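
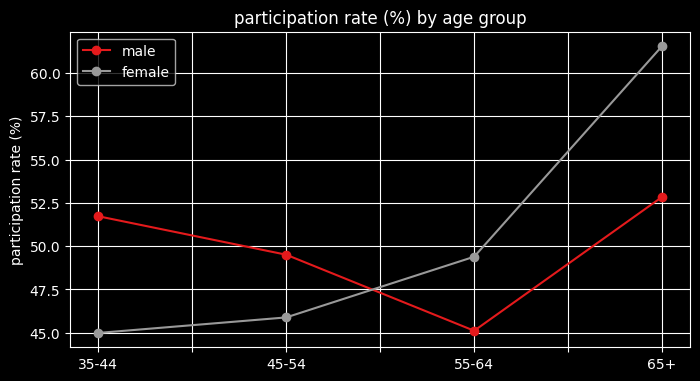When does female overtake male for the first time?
55-64

45-54: female ≈ 46 vs male ≈ 50 (not yet); 55-64: female ≈ 50 vs male ≈ 46 (first crossover).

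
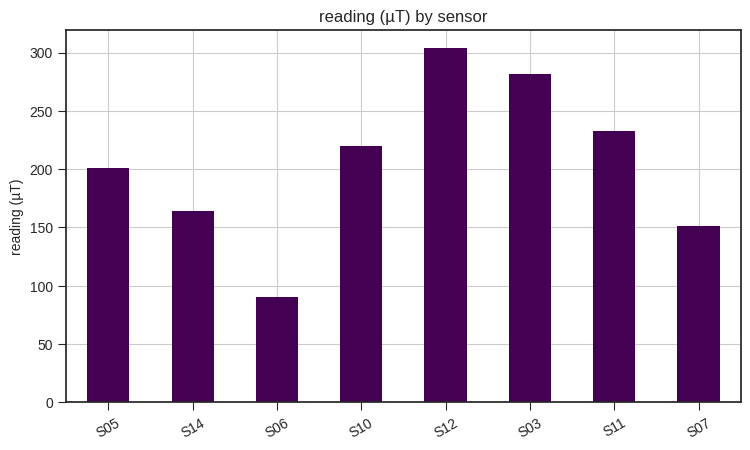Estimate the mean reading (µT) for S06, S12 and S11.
(100 + 300 + 250) / 3 ≈ 217.

≈ 217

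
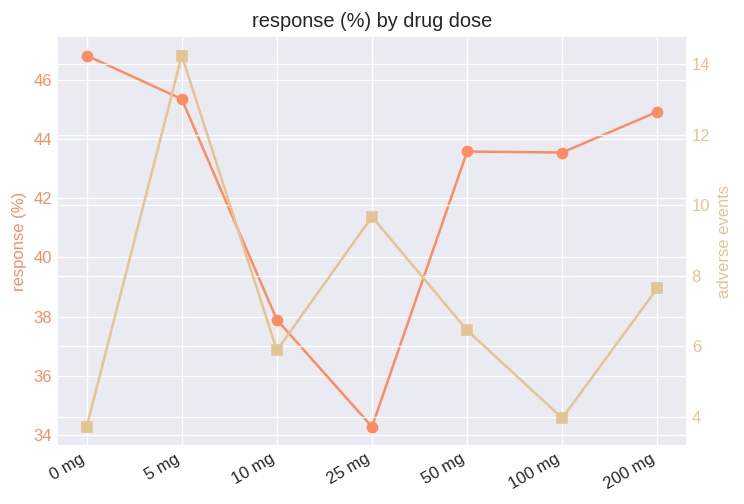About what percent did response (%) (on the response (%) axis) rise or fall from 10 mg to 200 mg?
10 mg ≈ 38, 200 mg ≈ 44; (44 − 38) / 38 ≈ +15.8%.

≈ +15.8%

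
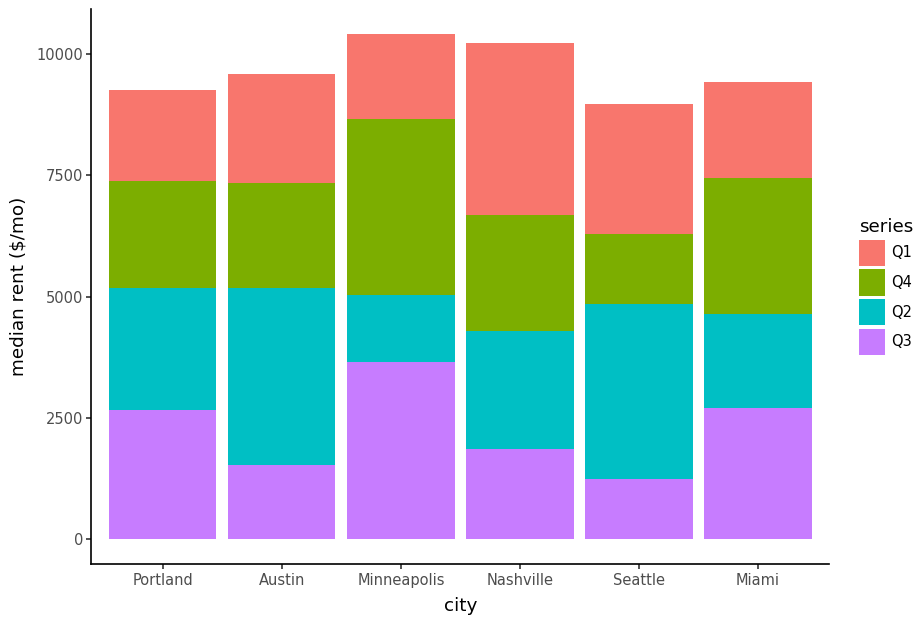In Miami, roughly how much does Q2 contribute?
≈ 2000

Q2 top ≈ 5000, bottom ≈ 3000; segment ≈ 2000.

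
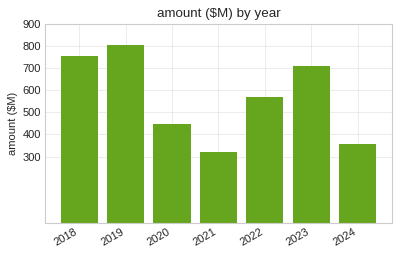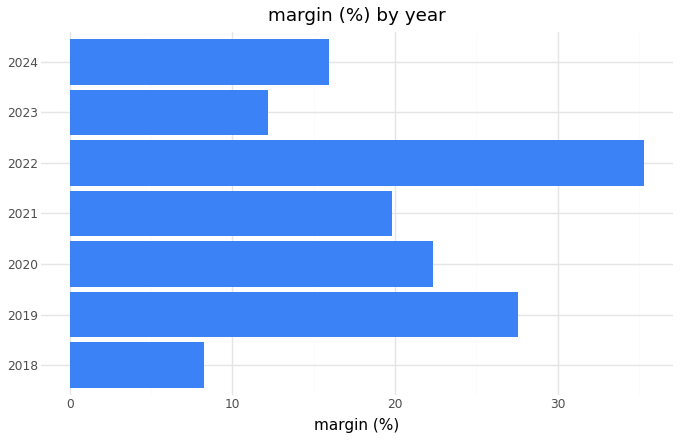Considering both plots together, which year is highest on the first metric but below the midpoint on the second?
2018

Chart 2 median margin (%) ≈ 20; below-median years: 2018, 2023, 2024. Among those, 2018 has the highest amount ($M) (≈ 800).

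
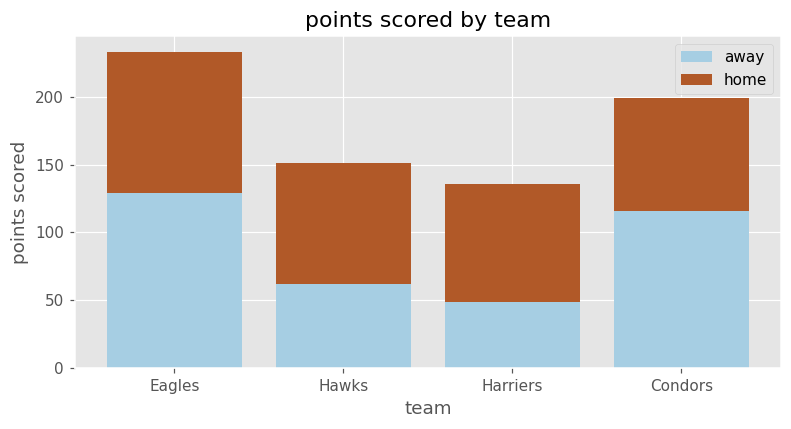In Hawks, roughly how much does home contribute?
≈ 100

home top ≈ 160, bottom ≈ 60; segment ≈ 100.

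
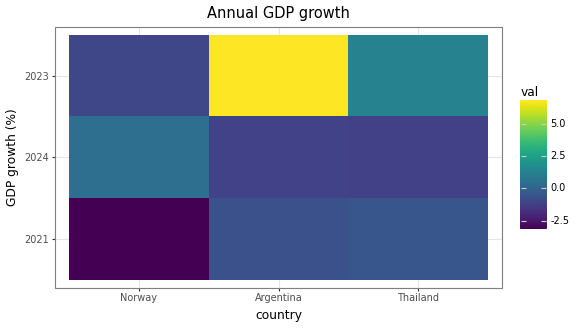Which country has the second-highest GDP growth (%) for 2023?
Thailand

Top 3 for 2023: Argentina ≈ 7, Thailand ≈ 1, Norway ≈ -1.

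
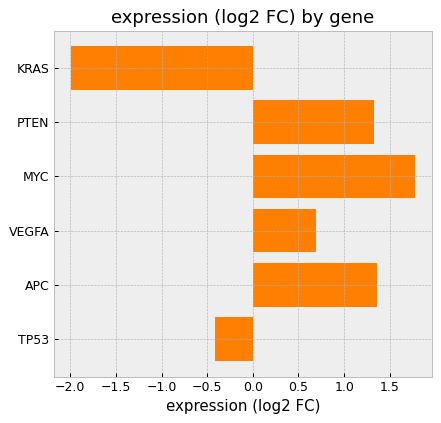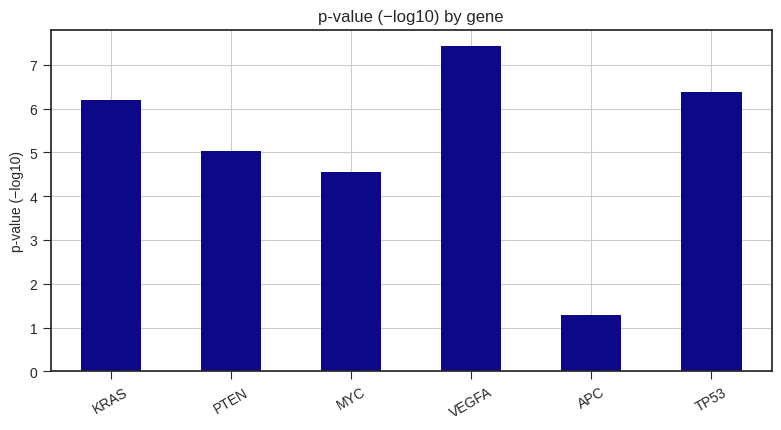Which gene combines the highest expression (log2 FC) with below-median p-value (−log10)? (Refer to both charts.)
MYC

Chart 2 median p-value (−log10) ≈ 6; below-median genes: PTEN, MYC, APC. Among those, MYC has the highest expression (log2 FC) (≈ 1.8).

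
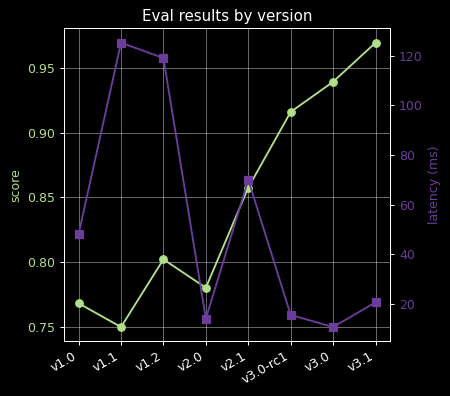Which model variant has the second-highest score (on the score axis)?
v3.0

Top 3 (on the score axis): v3.1 ≈ 0.96, v3.0 ≈ 0.94, v3.0-rc1 ≈ 0.92.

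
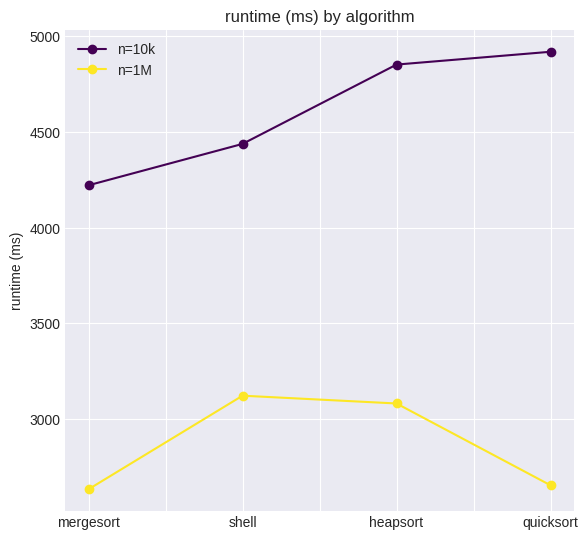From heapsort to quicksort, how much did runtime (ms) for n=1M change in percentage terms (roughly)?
heapsort ≈ 3000, quicksort ≈ 2600; (2600 − 3000) / 3000 ≈ -13.3%.

≈ -13.3%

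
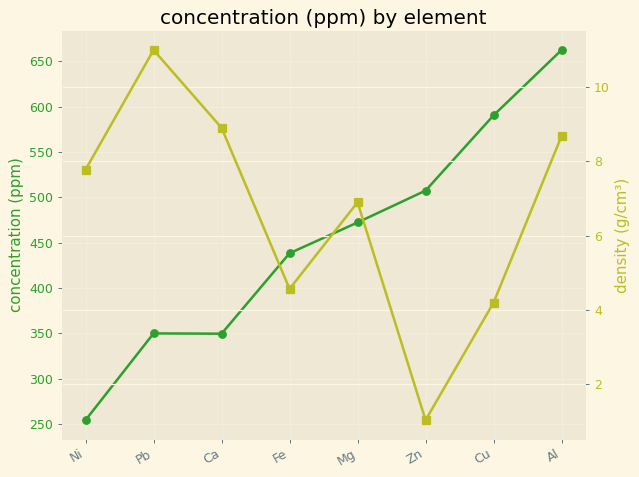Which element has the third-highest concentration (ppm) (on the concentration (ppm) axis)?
Top 4 (on the concentration (ppm) axis): Al ≈ 650, Cu ≈ 600, Zn ≈ 500, Mg ≈ 450.

Zn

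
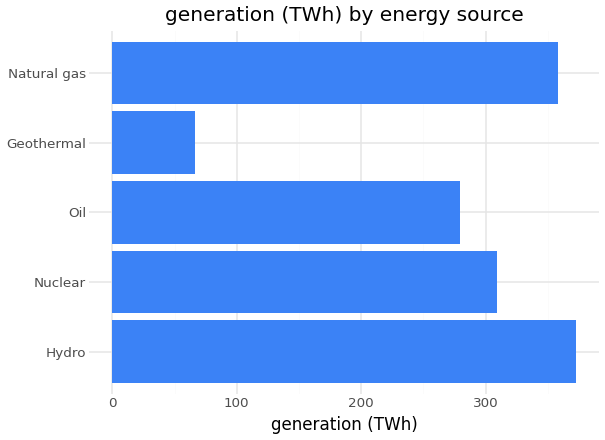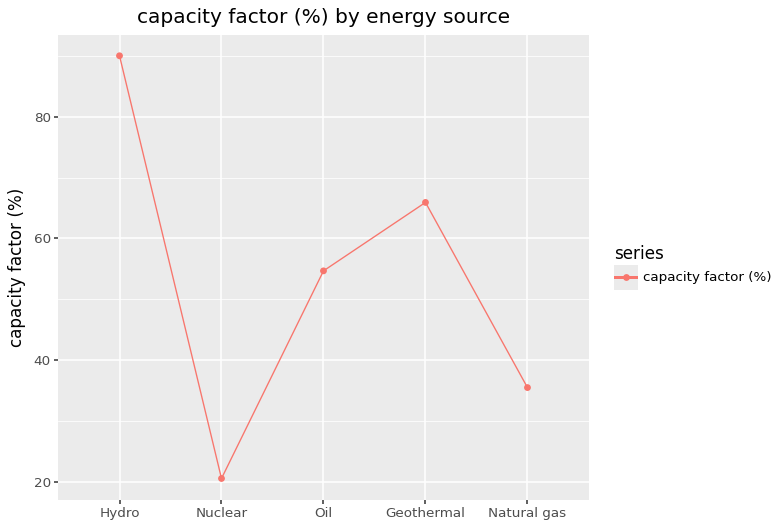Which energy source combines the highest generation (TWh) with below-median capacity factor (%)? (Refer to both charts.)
Natural gas

Chart 2 median capacity factor (%) ≈ 50; below-median energy sources: Nuclear, Natural gas. Among those, Natural gas has the highest generation (TWh) (≈ 350).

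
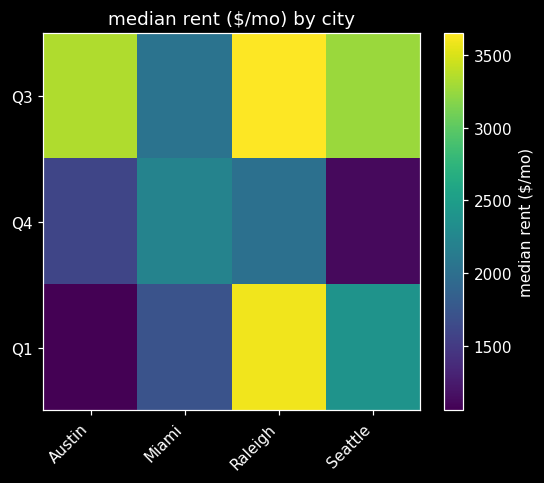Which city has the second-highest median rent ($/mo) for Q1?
Top 3 for Q1: Raleigh ≈ 3500, Seattle ≈ 2500, Miami ≈ 1500.

Seattle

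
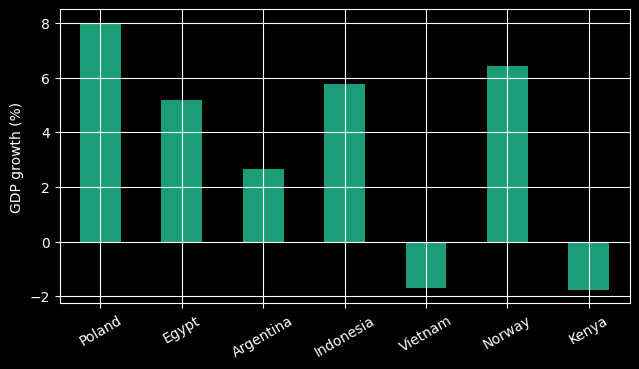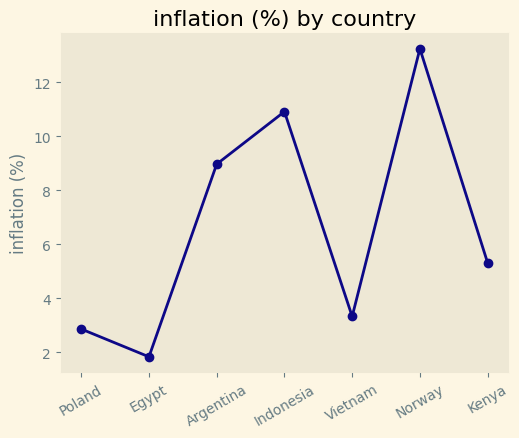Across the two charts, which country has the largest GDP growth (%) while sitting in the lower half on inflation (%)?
Chart 2 median inflation (%) ≈ 6; below-median countries: Poland, Egypt, Vietnam. Among those, Poland has the highest GDP growth (%) (≈ 8).

Poland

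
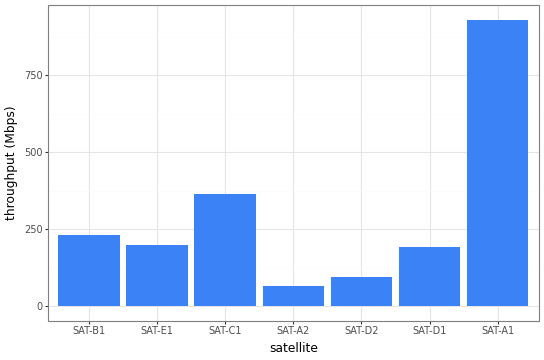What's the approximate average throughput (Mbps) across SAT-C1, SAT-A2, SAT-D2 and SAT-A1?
(400 + 100 + 100 + 900) / 4 ≈ 375.

≈ 375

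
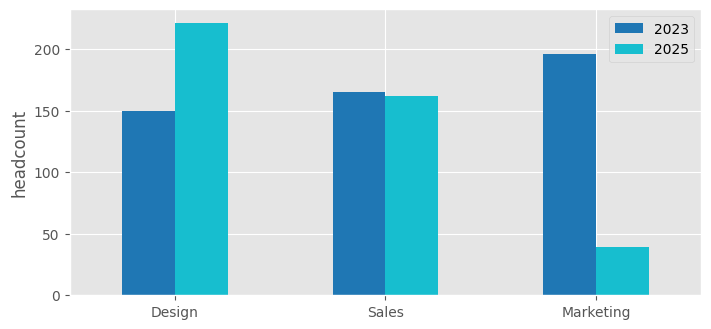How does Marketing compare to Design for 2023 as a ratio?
Marketing ≈ 200, Design ≈ 160; 200/160 ≈ 1.25.

≈ 1.25×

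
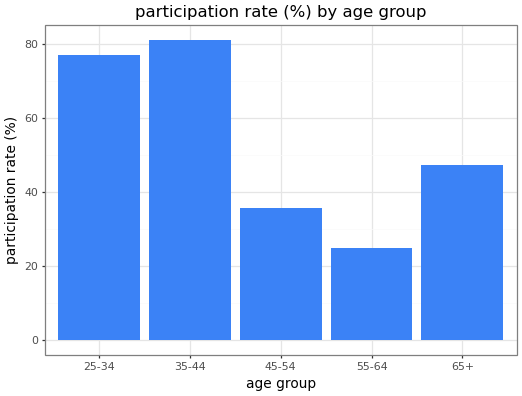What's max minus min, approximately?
Max 35-44 ≈ 80, min 55-64 ≈ 20; range ≈ 60.

≈ 60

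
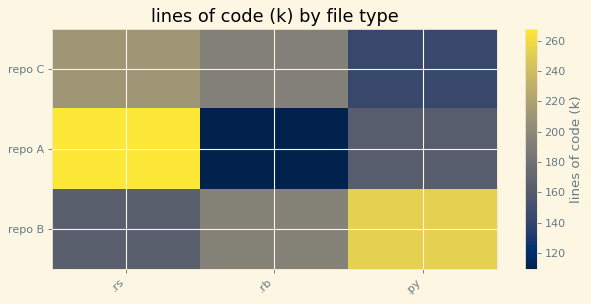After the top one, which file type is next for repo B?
.rb

Top 3 for repo B: .py ≈ 260, .rb ≈ 200, .rs ≈ 160.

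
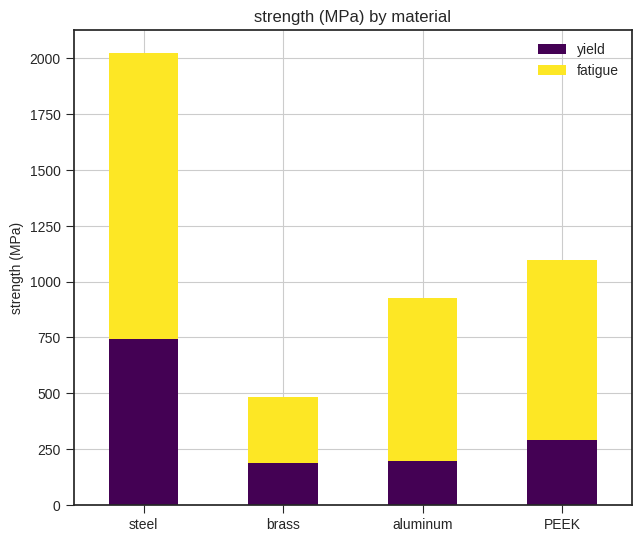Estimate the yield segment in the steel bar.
≈ 800

yield top ≈ 800, bottom ≈ 0; segment ≈ 800.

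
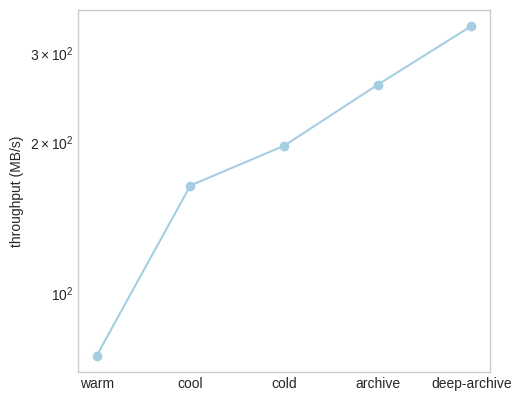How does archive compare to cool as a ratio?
archive ≈ 250, cool ≈ 175; 250/175 ≈ 1.43.

≈ 1.43×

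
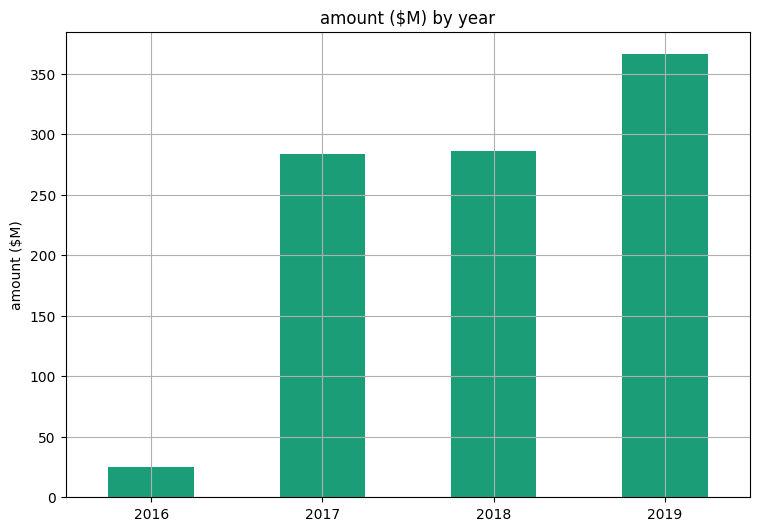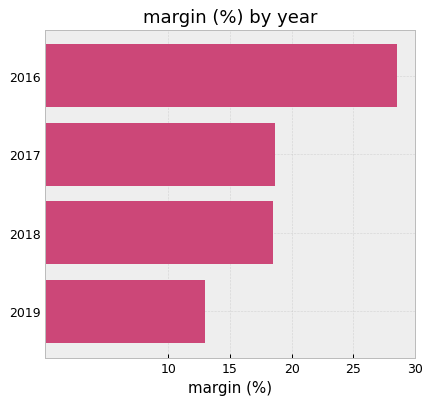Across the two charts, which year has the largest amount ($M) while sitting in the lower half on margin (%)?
Chart 2 median margin (%) ≈ 20; below-median years: 2018, 2019. Among those, 2019 has the highest amount ($M) (≈ 350).

2019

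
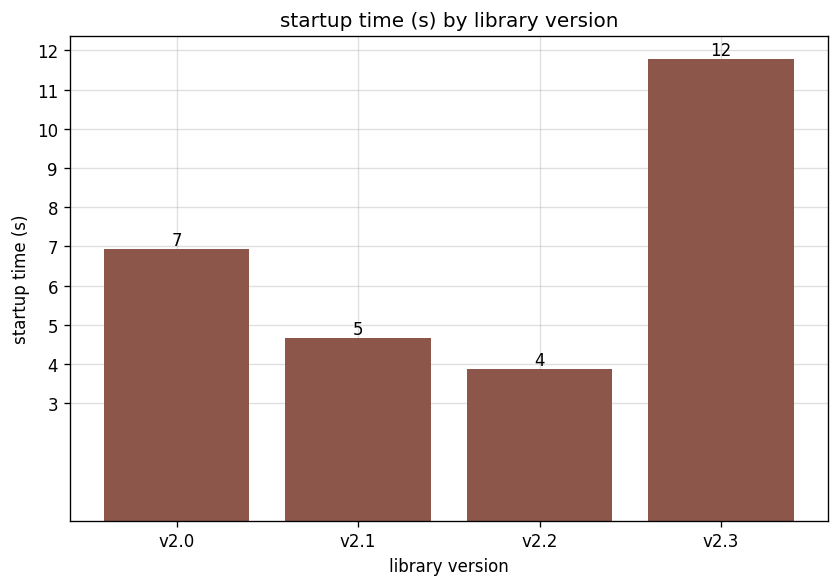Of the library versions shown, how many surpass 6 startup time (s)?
Above 6: v2.0, v2.3.

2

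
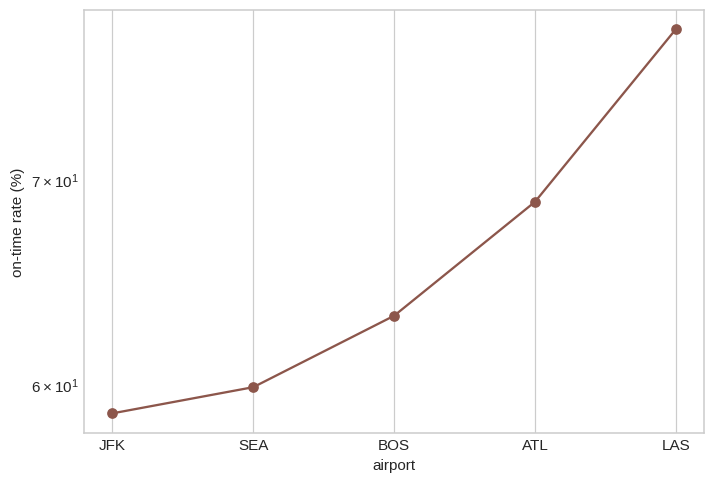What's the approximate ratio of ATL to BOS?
ATL ≈ 68, BOS ≈ 64; 68/64 ≈ 1.06.

≈ 1.06×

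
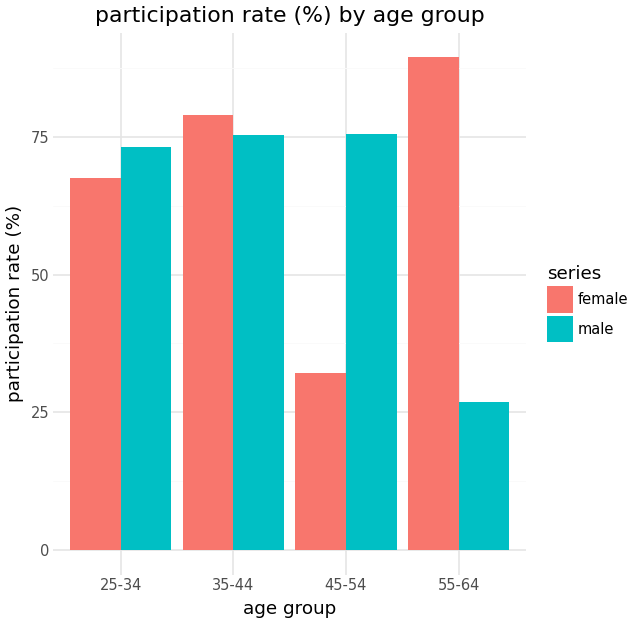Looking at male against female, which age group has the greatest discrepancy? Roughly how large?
55-64: male ≈ 30, female ≈ 90 → gap ≈ 60. Next-largest (45-54) is only ≈ 50.

55-64, ≈ 60 %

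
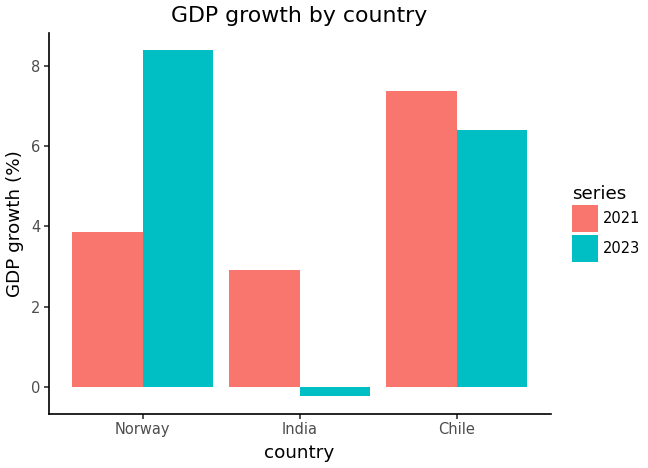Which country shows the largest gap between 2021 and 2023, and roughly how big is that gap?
Norway: 2021 ≈ 4, 2023 ≈ 8 → gap ≈ 4. Next-largest (India) is only ≈ 3.

Norway, ≈ 4 %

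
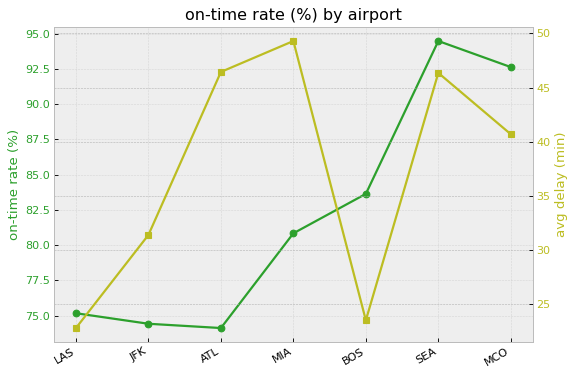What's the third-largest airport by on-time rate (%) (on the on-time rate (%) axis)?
Top 4 (on the on-time rate (%) axis): SEA ≈ 94, MCO ≈ 92, BOS ≈ 84, MIA ≈ 80.

BOS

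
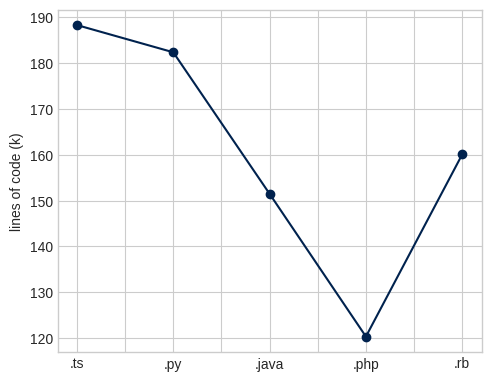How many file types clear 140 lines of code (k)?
Above 140: .ts, .py, .java, .rb.

4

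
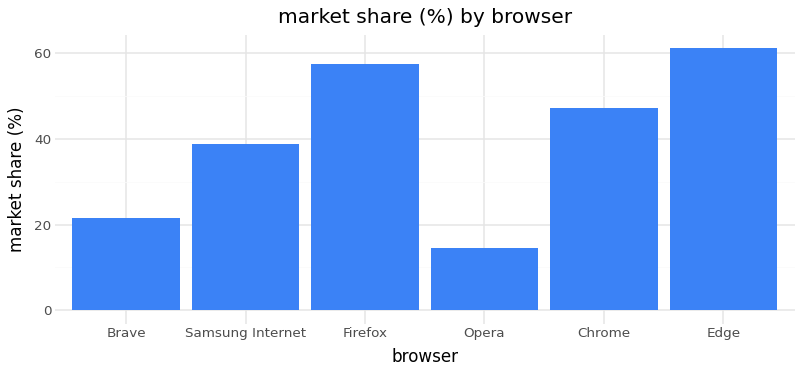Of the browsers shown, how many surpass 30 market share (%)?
4

Above 30: Samsung Internet, Firefox, Chrome, Edge.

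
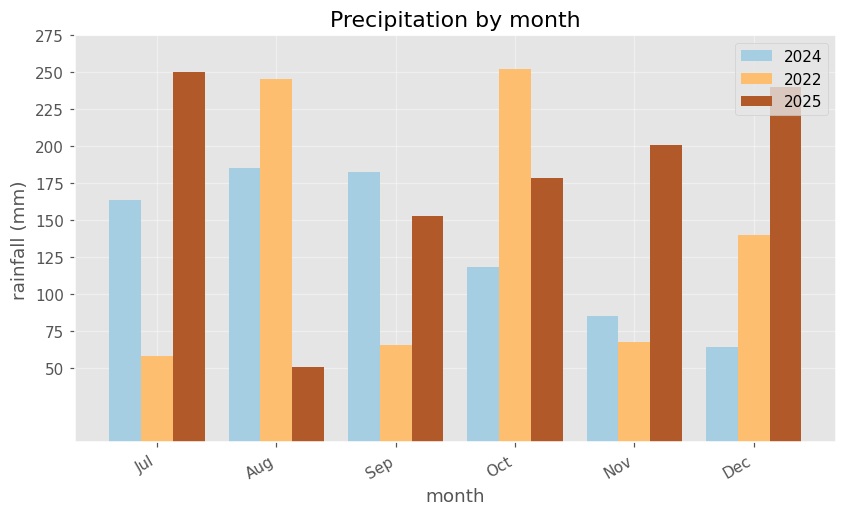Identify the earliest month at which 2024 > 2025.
Aug

Jul: 2024 ≈ 175 vs 2025 ≈ 250 (not yet); Aug: 2024 ≈ 175 vs 2025 ≈ 50 (first crossover).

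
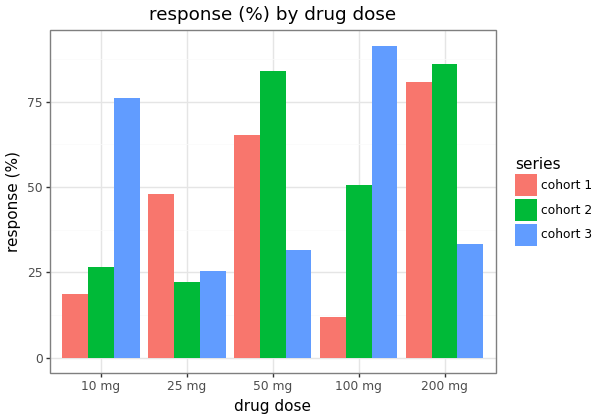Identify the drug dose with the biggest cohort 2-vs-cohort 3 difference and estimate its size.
200 mg, ≈ 60 %

200 mg: cohort 2 ≈ 90, cohort 3 ≈ 30 → gap ≈ 60. Next-largest (50 mg) is only ≈ 50.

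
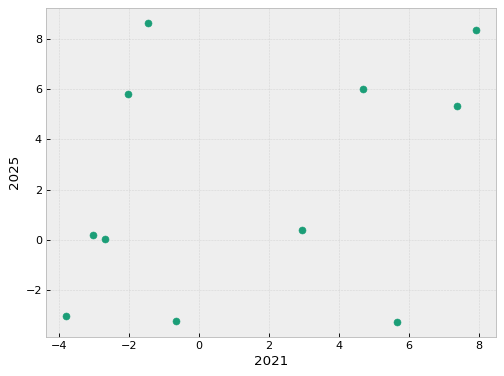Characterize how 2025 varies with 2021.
positive, weak

Points are positively correlated; weak (|r| ≈ 0.3).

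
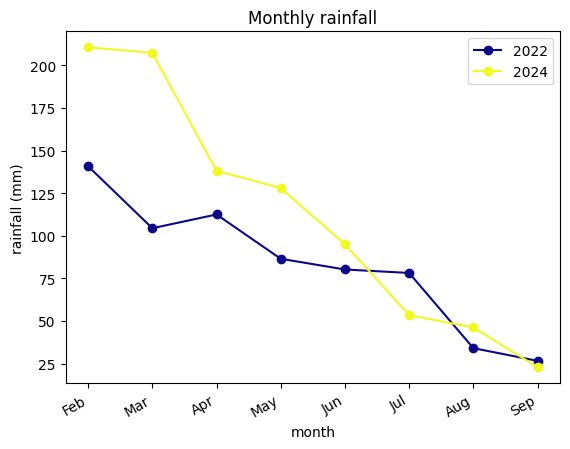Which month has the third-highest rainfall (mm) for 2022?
Mar

Top 4 for 2022: Feb ≈ 140, Apr ≈ 120, Mar ≈ 100, May ≈ 80.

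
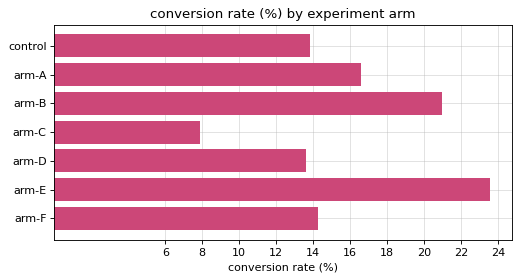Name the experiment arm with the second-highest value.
arm-B

Top 3: arm-E ≈ 24, arm-B ≈ 20, arm-A ≈ 16.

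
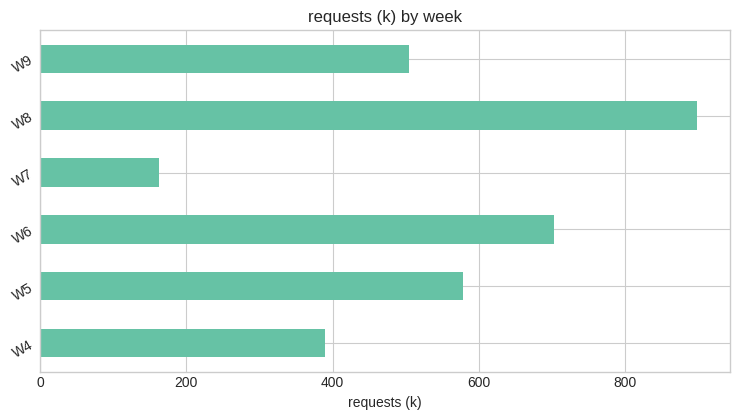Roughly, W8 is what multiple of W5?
W8 ≈ 900, W5 ≈ 600; 900/600 ≈ 1.5.

≈ 1.5×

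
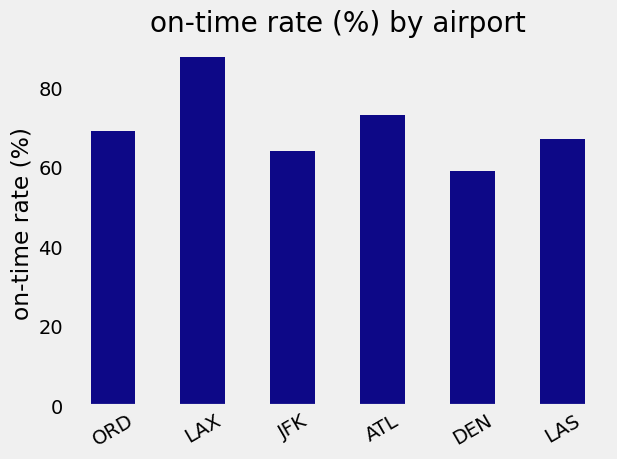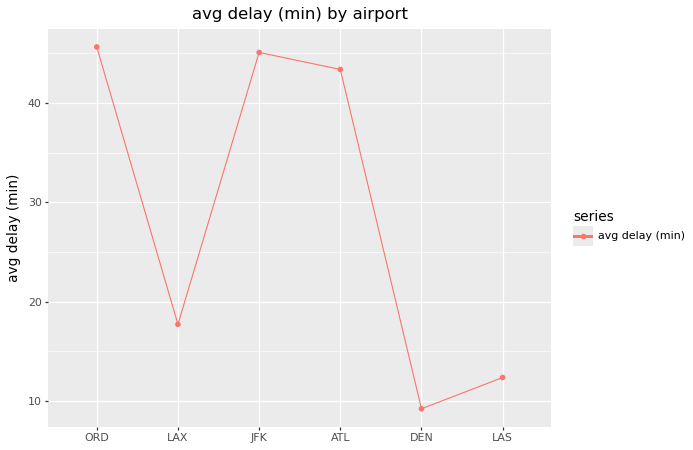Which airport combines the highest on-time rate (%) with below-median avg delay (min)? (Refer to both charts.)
Chart 2 median avg delay (min) ≈ 30; below-median airports: LAX, DEN, LAS. Among those, LAX has the highest on-time rate (%) (≈ 90).

LAX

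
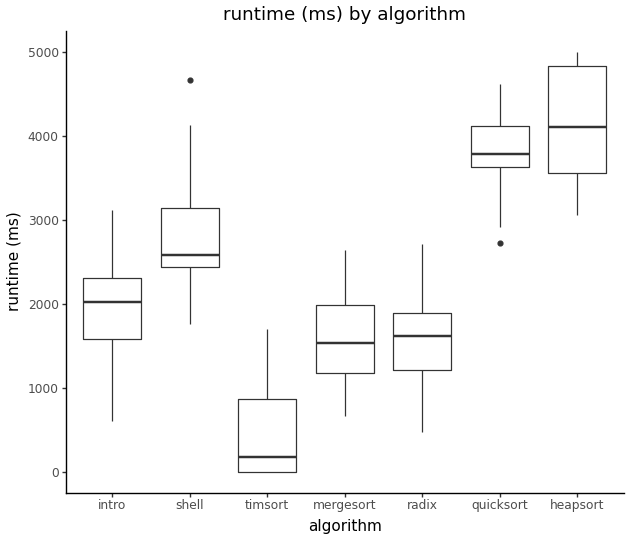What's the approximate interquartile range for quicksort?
Q3 ≈ 4000, Q1 ≈ 3500; IQR ≈ 500.

≈ 500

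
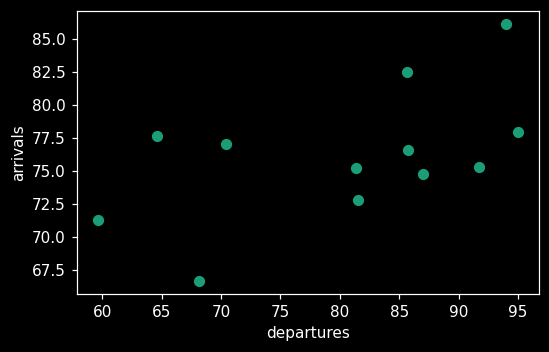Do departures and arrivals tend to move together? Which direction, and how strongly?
Points are positively correlated; moderate (|r| ≈ 0.6).

positive, moderate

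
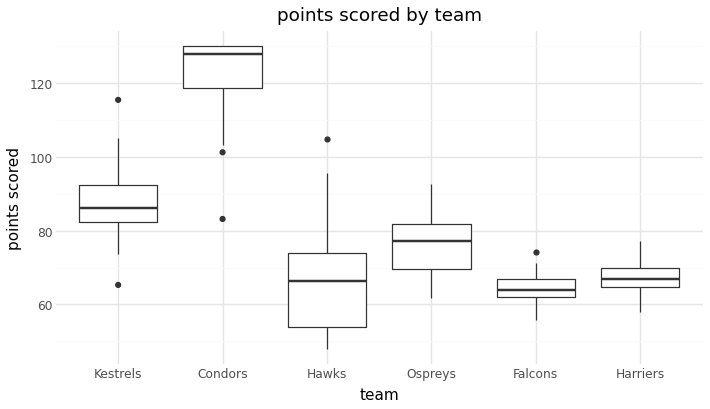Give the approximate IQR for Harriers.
Q3 ≈ 70, Q1 ≈ 65; IQR ≈ 5.

≈ 5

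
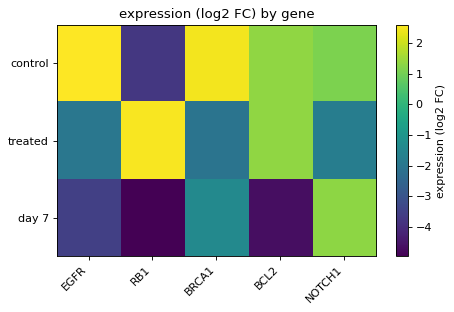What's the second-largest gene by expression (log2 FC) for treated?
BCL2

Top 3 for treated: RB1 ≈ 3, BCL2 ≈ 1, NOTCH1 ≈ -2.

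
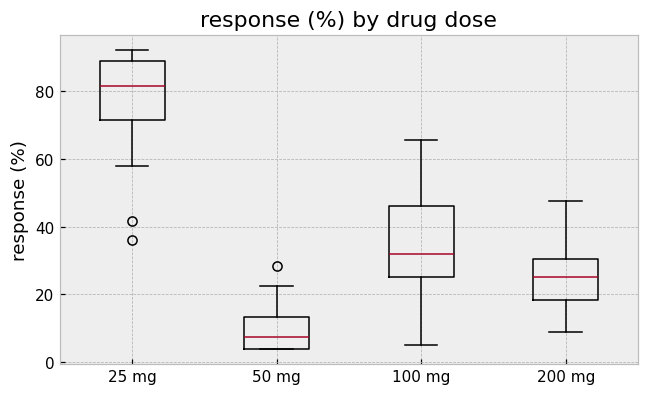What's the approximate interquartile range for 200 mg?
≈ 10

Q3 ≈ 30, Q1 ≈ 20; IQR ≈ 10.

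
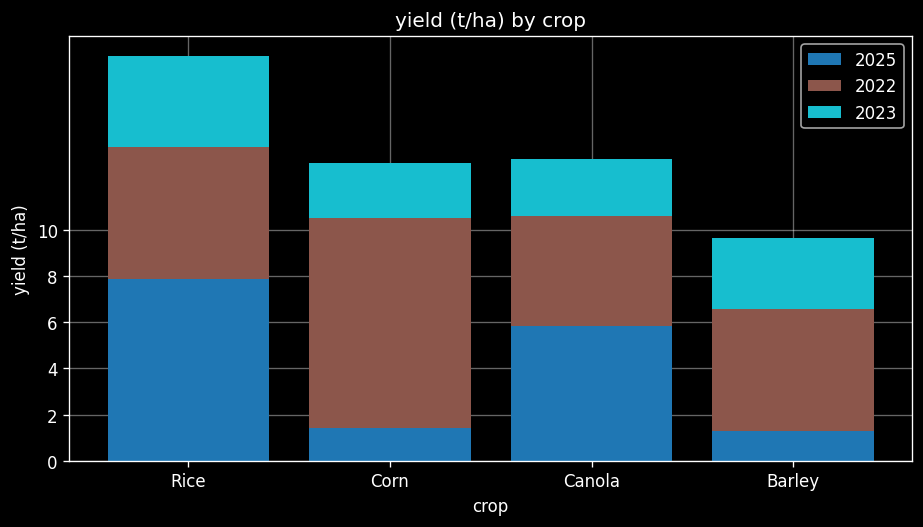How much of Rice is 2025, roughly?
≈ 8

2025 top ≈ 8, bottom ≈ 0; segment ≈ 8.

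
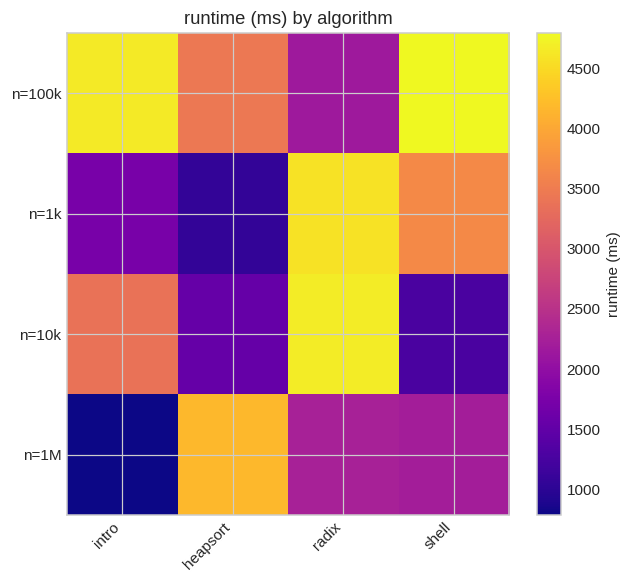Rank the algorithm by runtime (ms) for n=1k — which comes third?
Top 4 for n=1k: radix ≈ 4500, shell ≈ 3500, intro ≈ 1500, heapsort ≈ 1000.

intro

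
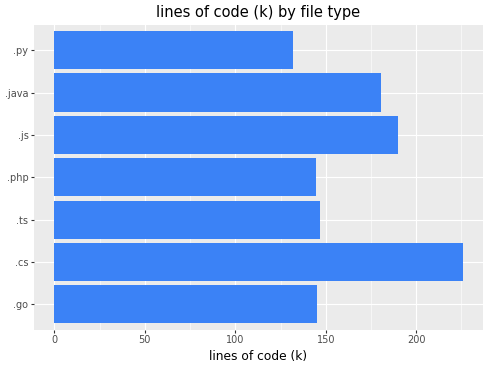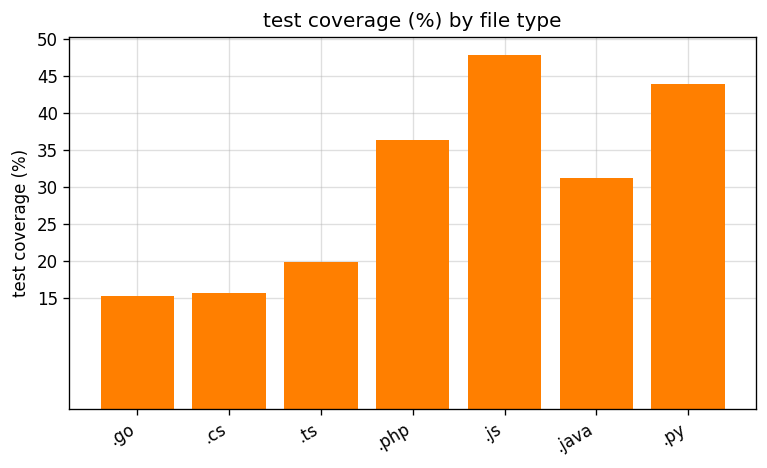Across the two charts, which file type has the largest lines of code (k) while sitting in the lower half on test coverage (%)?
Chart 2 median test coverage (%) ≈ 30; below-median file types: .go, .cs, .ts. Among those, .cs has the highest lines of code (k) (≈ 225).

.cs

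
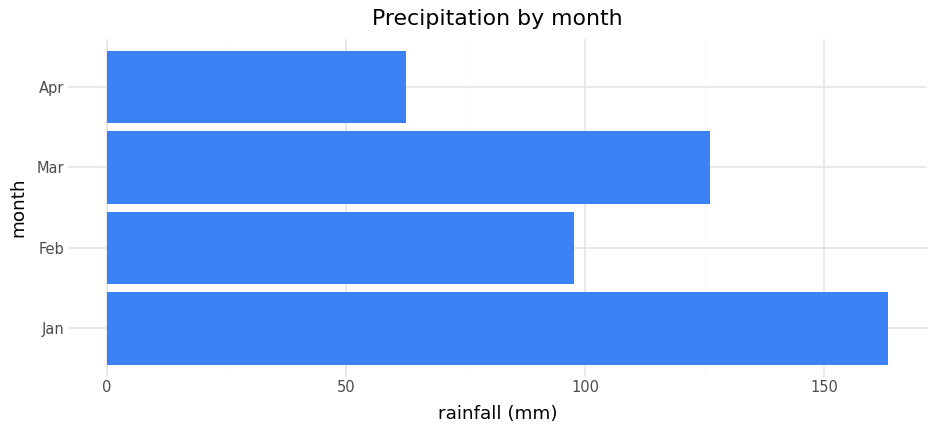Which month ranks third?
Feb

Top 4: Jan ≈ 160, Mar ≈ 120, Feb ≈ 100, Apr ≈ 60.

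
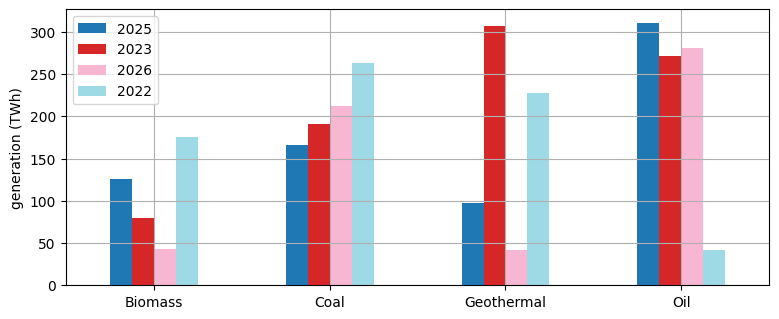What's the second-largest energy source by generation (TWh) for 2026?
Coal

Top 3 for 2026: Oil ≈ 300, Coal ≈ 200, Biomass ≈ 50.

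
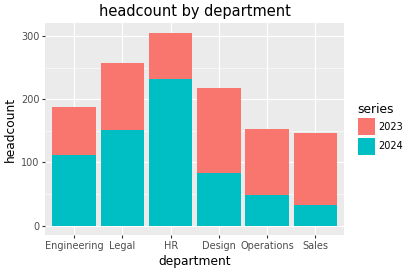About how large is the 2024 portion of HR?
2024 top ≈ 250, bottom ≈ 0; segment ≈ 250.

≈ 250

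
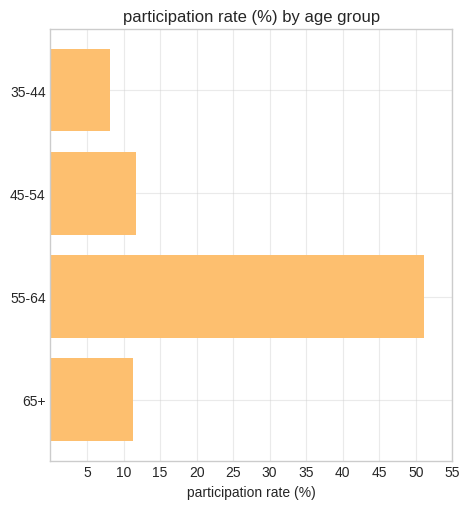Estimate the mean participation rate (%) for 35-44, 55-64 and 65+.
(10 + 50 + 10) / 3 ≈ 23.

≈ 23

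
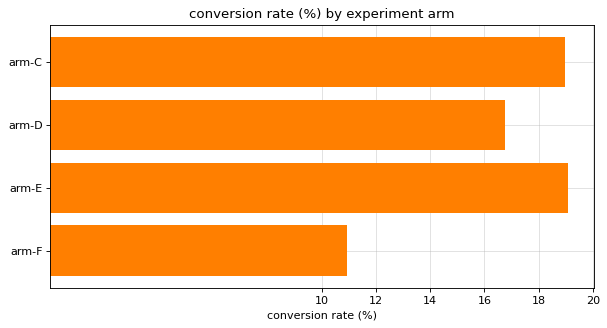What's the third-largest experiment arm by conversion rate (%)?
Top 4: arm-E ≈ 20, arm-C ≈ 18, arm-D ≈ 16, arm-F ≈ 10.

arm-D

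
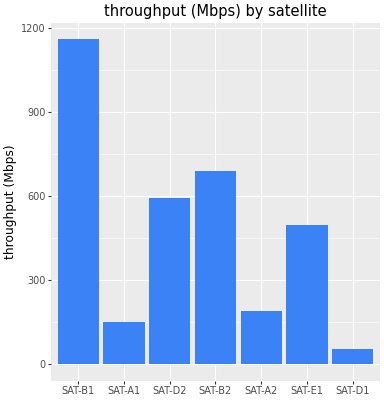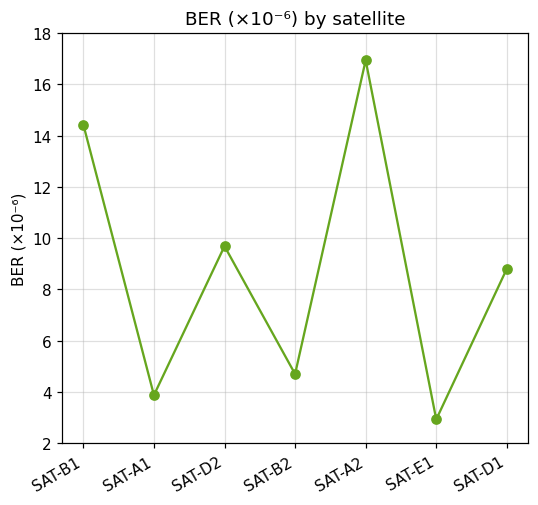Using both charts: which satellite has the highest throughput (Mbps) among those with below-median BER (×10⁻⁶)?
Chart 2 median BER (×10⁻⁶) ≈ 8; below-median satellites: SAT-A1, SAT-B2, SAT-E1. Among those, SAT-B2 has the highest throughput (Mbps) (≈ 600).

SAT-B2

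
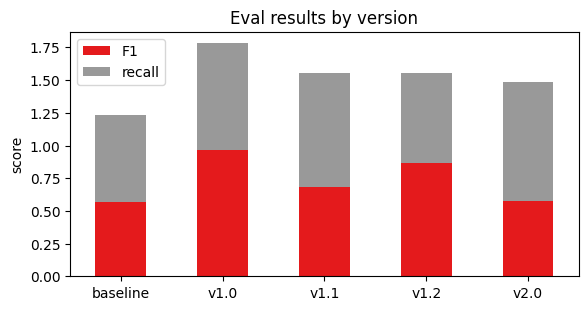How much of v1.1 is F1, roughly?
≈ 0.6

F1 top ≈ 0.6, bottom ≈ 0.0; segment ≈ 0.6.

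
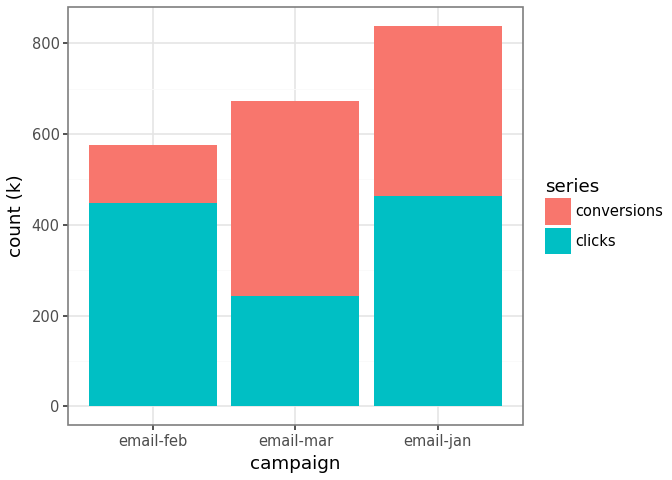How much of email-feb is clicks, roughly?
clicks top ≈ 400, bottom ≈ 0; segment ≈ 400.

≈ 400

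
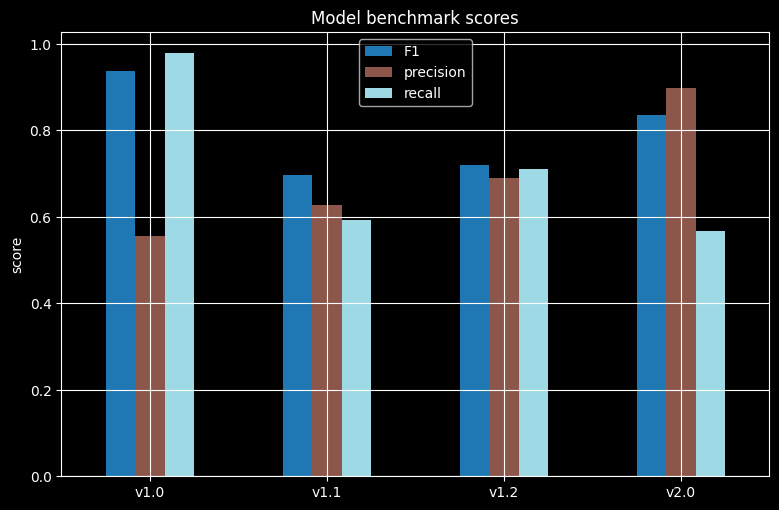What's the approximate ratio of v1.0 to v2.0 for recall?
≈ 1.67×

v1.0 ≈ 1.0, v2.0 ≈ 0.6; 1.0/0.6 ≈ 1.67.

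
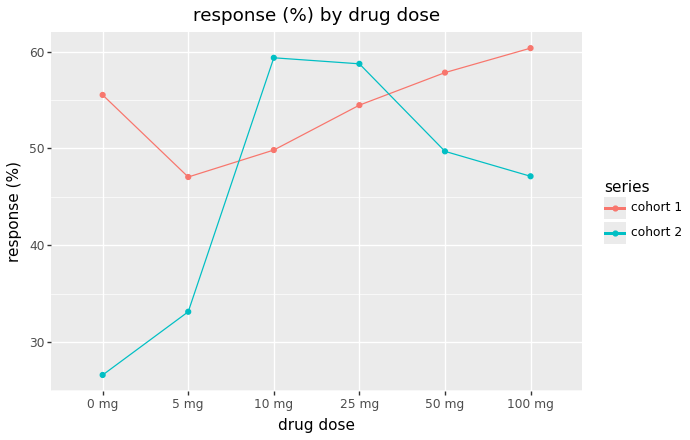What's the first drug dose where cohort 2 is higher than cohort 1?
5 mg: cohort 2 ≈ 35 vs cohort 1 ≈ 45 (not yet); 10 mg: cohort 2 ≈ 60 vs cohort 1 ≈ 50 (first crossover).

10 mg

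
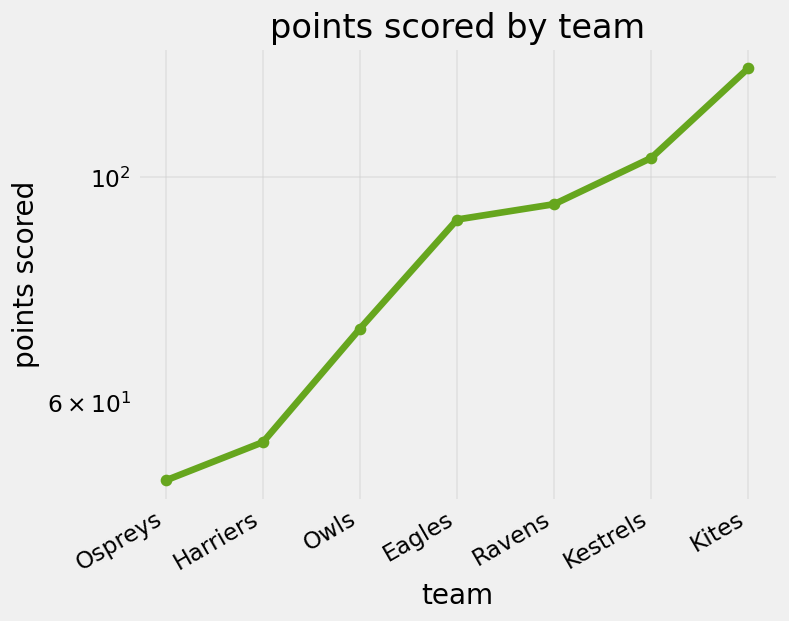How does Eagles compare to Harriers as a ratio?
Eagles ≈ 90, Harriers ≈ 50; 90/50 ≈ 1.8.

≈ 1.8×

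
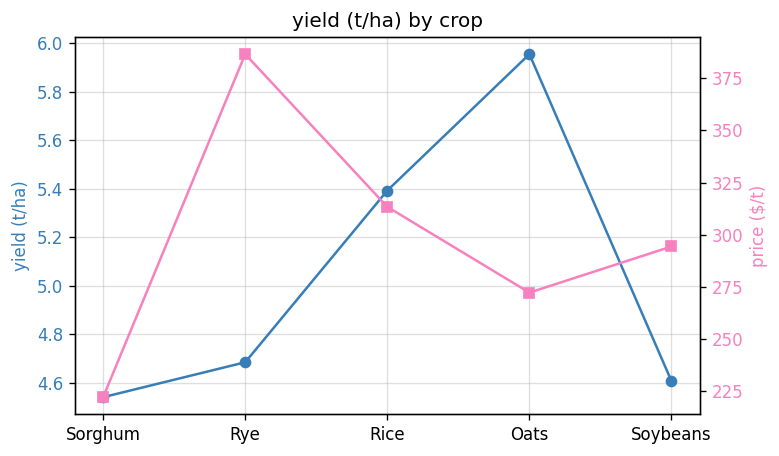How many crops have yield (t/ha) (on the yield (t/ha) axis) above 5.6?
Above 5.6: Oats.

1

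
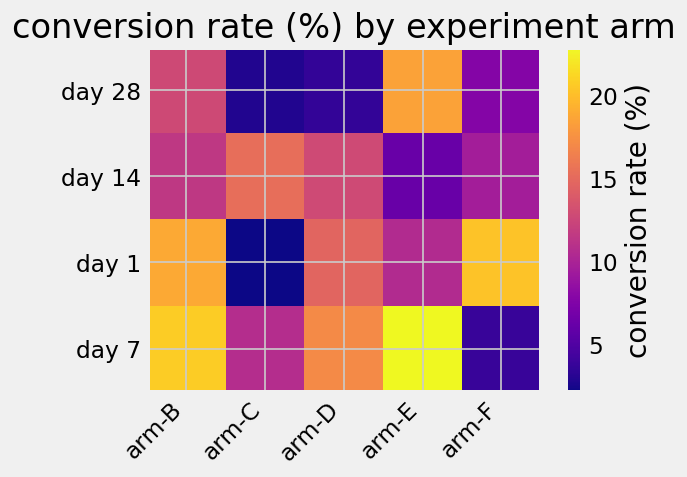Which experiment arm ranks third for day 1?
arm-D

Top 4 for day 1: arm-F ≈ 20, arm-B ≈ 18, arm-D ≈ 14, arm-E ≈ 10.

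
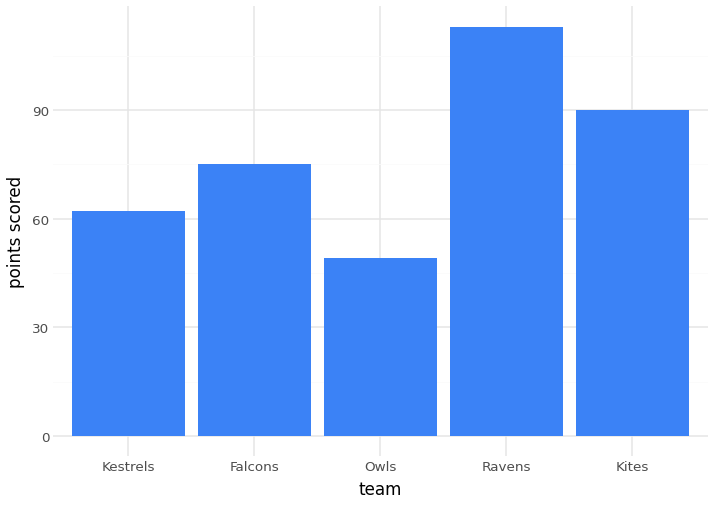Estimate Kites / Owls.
≈ 1.8×

Kites ≈ 90, Owls ≈ 50; 90/50 ≈ 1.8.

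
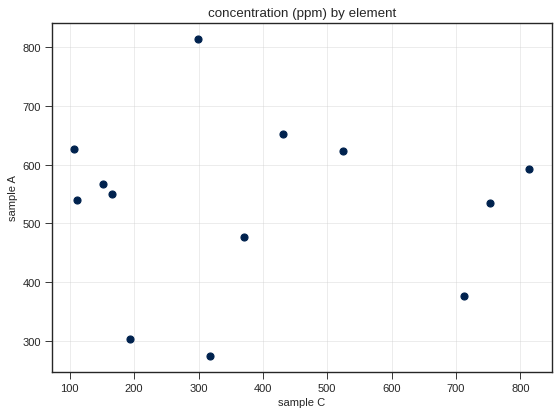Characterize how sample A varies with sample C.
no clear correlation

Points are roughly uncorrelated; weak (|r| ≈ 0.0).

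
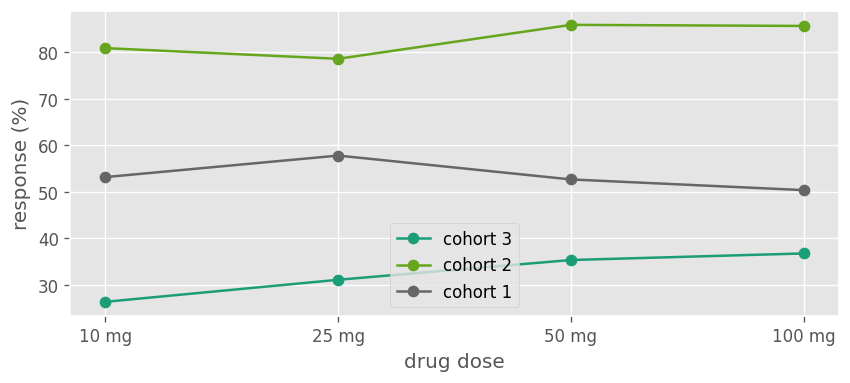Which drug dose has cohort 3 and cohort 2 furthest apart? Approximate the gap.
10 mg: cohort 3 ≈ 25, cohort 2 ≈ 80 → gap ≈ 55. Next-largest (50 mg) is only ≈ 50.

10 mg, ≈ 55 %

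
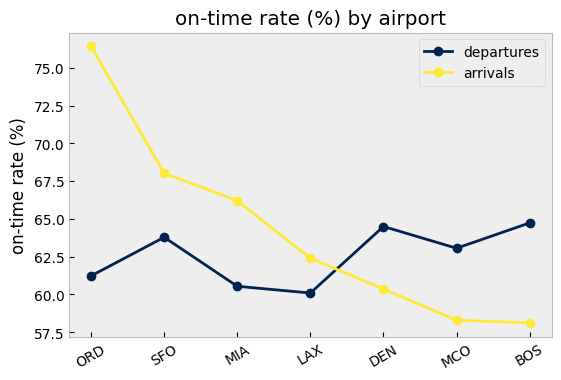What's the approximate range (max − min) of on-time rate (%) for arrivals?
≈ 18

Max ORD ≈ 76, min BOS ≈ 58; range ≈ 18.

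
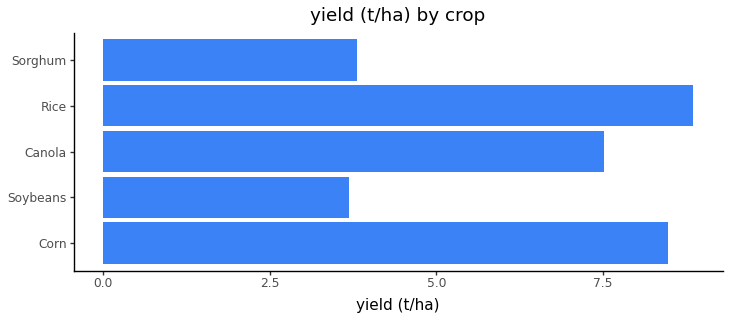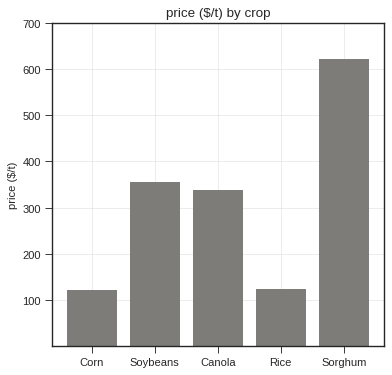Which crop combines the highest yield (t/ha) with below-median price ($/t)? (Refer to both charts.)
Chart 2 median price ($/t) ≈ 300; below-median crops: Corn, Rice. Among those, Rice has the highest yield (t/ha) (≈ 9).

Rice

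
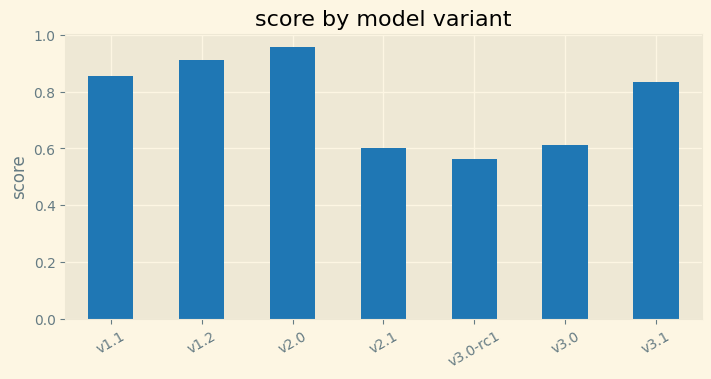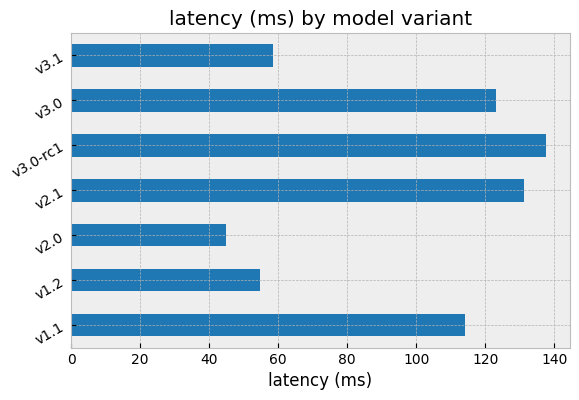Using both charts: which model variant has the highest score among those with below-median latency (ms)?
v2.0

Chart 2 median latency (ms) ≈ 120; below-median model variants: v1.2, v2.0, v3.1. Among those, v2.0 has the highest score (≈ 1).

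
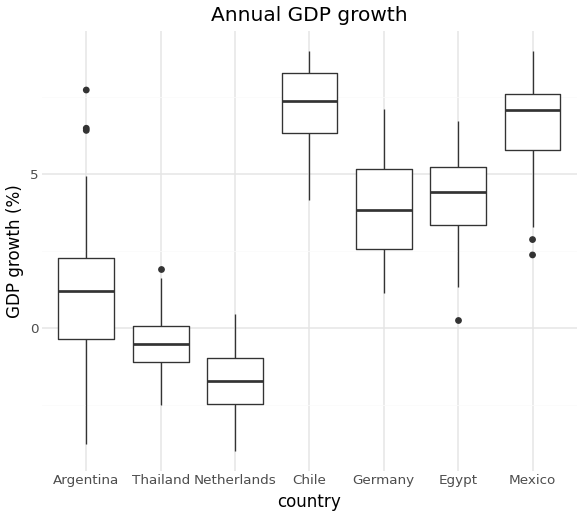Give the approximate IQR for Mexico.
≈ 2

Q3 ≈ 8, Q1 ≈ 6; IQR ≈ 2.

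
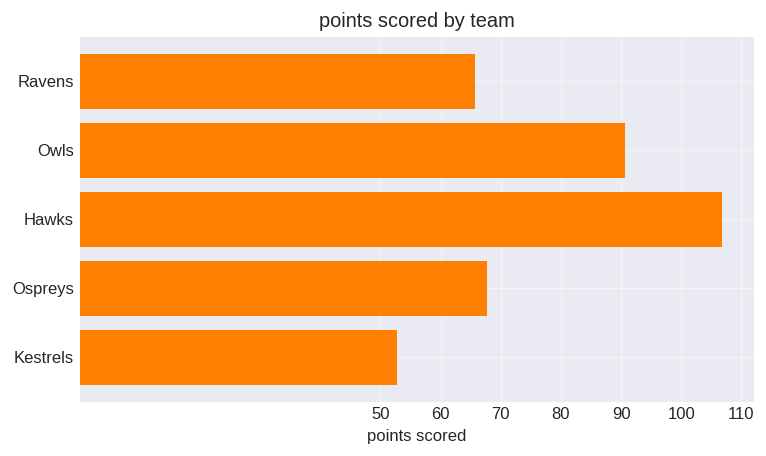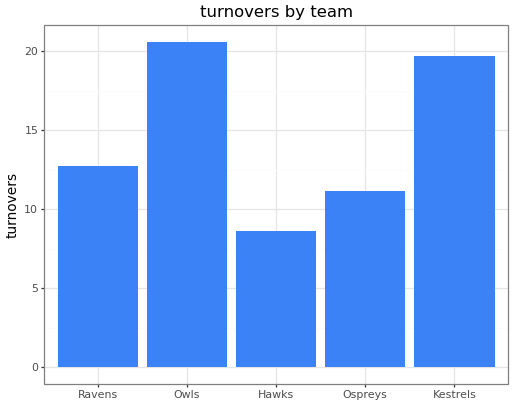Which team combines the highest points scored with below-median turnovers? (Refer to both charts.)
Hawks

Chart 2 median turnovers ≈ 12; below-median teams: Hawks, Ospreys. Among those, Hawks has the highest points scored (≈ 110).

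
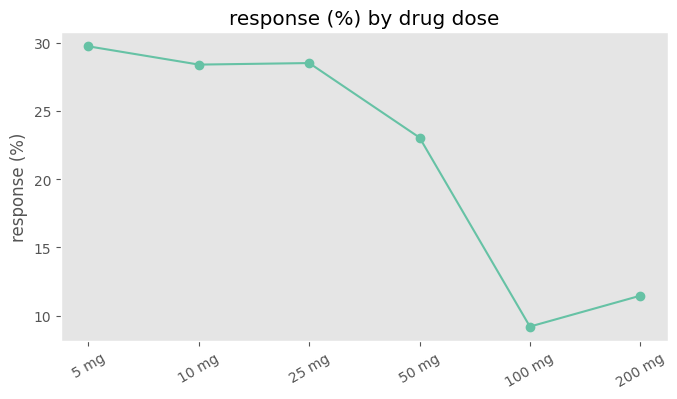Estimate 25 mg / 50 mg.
≈ 1.17×

25 mg ≈ 28, 50 mg ≈ 24; 28/24 ≈ 1.17.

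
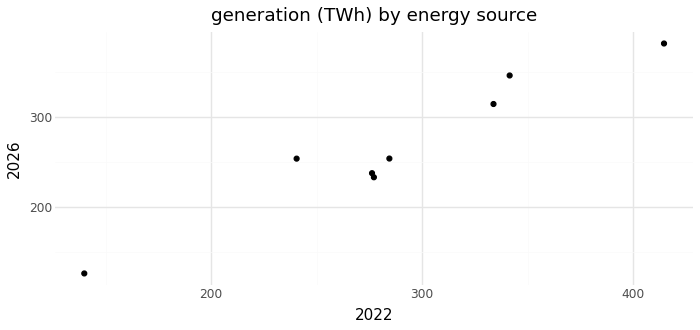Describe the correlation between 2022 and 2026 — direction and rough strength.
Points are positively correlated; strong (|r| ≈ 1.0).

positive, strong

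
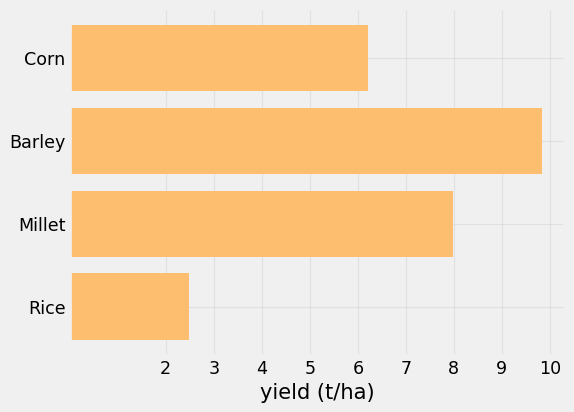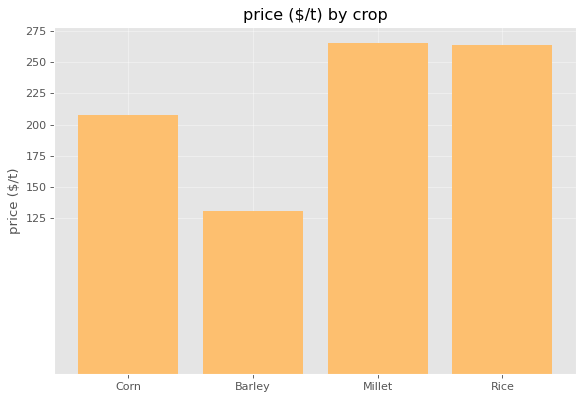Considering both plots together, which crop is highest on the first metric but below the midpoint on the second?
Chart 2 median price ($/t) ≈ 225; below-median crops: Corn, Barley. Among those, Barley has the highest yield (t/ha) (≈ 10).

Barley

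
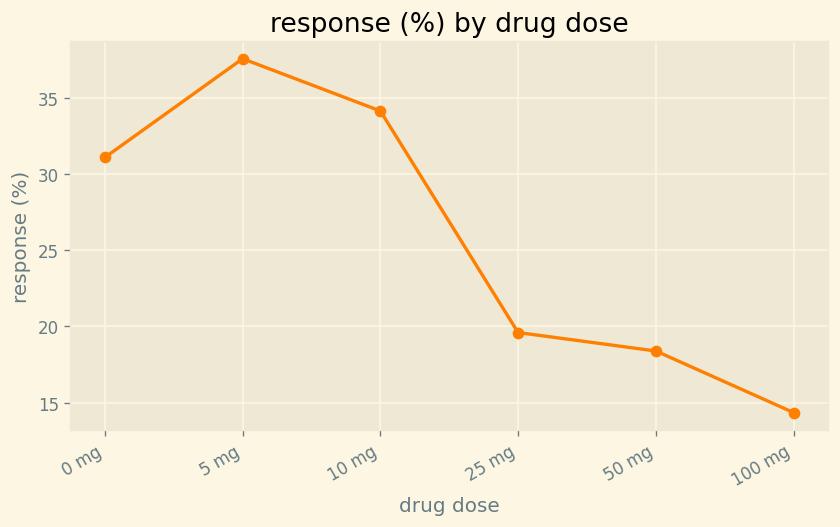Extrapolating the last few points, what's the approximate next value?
Last three: 20, 18, 14 → slope ≈ -3/step → next ≈ 11.

≈ 11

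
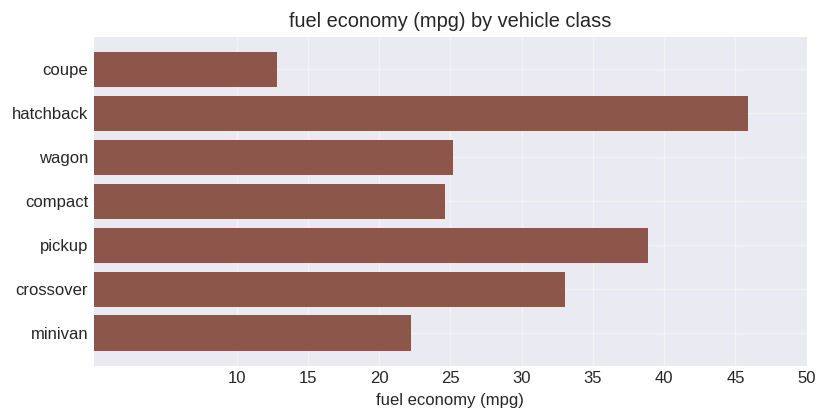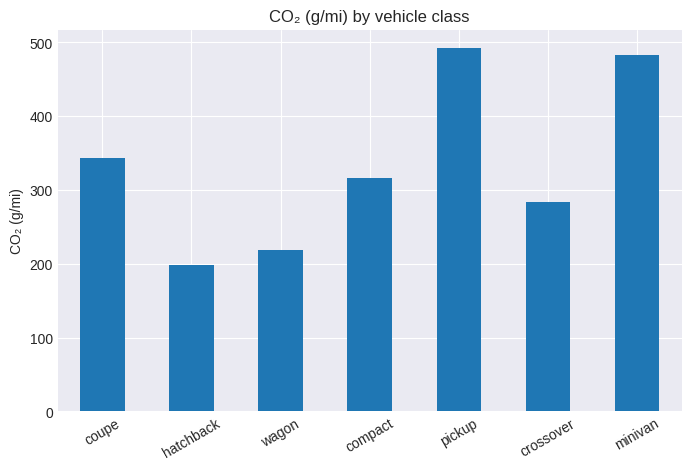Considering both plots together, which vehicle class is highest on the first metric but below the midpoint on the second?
hatchback

Chart 2 median CO₂ (g/mi) ≈ 300; below-median vehicle classes: hatchback, wagon, crossover. Among those, hatchback has the highest fuel economy (mpg) (≈ 45).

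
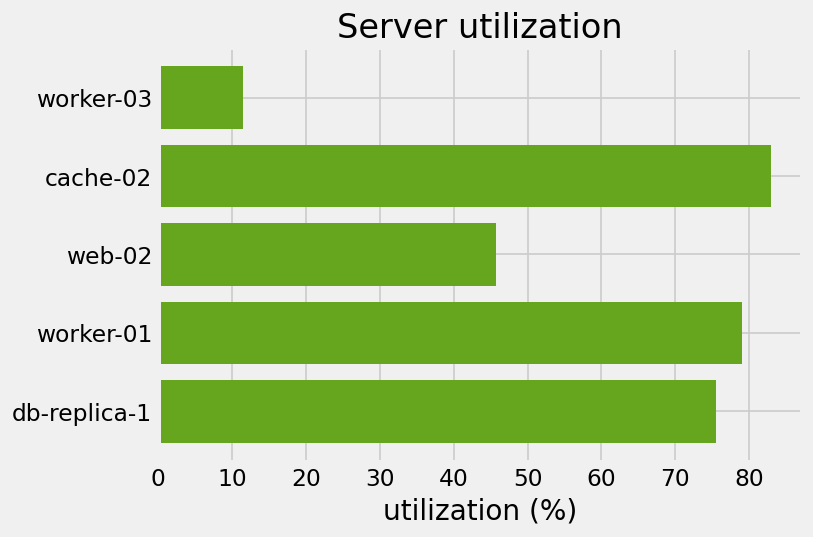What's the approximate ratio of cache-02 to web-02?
≈ 1.6×

cache-02 ≈ 80, web-02 ≈ 50; 80/50 ≈ 1.6.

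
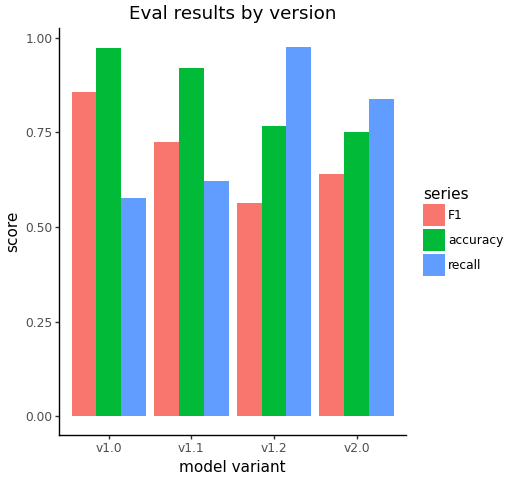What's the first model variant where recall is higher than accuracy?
v1.1: recall ≈ 0.6 vs accuracy ≈ 0.9 (not yet); v1.2: recall ≈ 1.0 vs accuracy ≈ 0.8 (first crossover).

v1.2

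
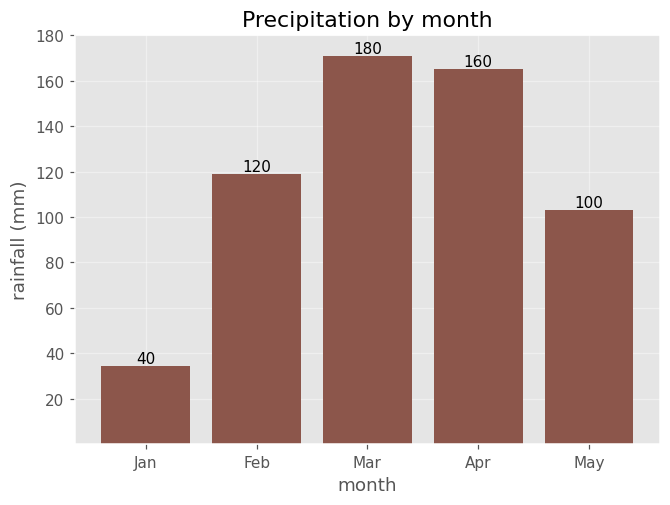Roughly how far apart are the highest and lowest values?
Max Mar ≈ 180, min Jan ≈ 40; range ≈ 140.

≈ 140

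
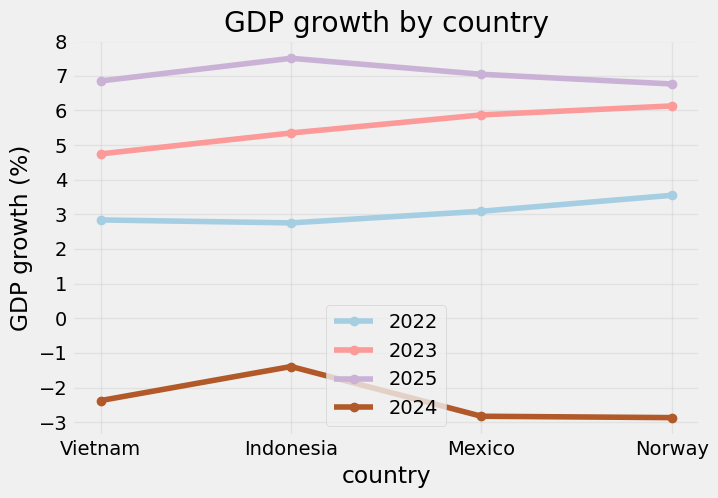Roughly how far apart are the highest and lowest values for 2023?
≈ 1

Max Norway ≈ 6, min Vietnam ≈ 5; range ≈ 1.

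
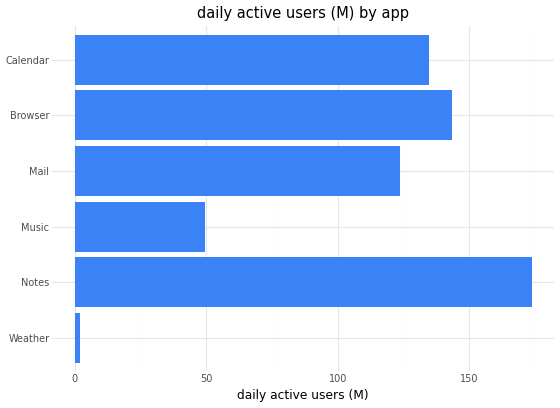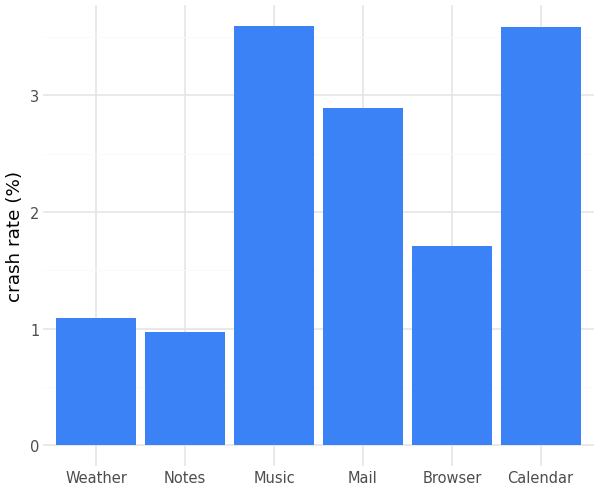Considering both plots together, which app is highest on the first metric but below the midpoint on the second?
Notes

Chart 2 median crash rate (%) ≈ 2.5; below-median apps: Weather, Notes, Browser. Among those, Notes has the highest daily active users (M) (≈ 180).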